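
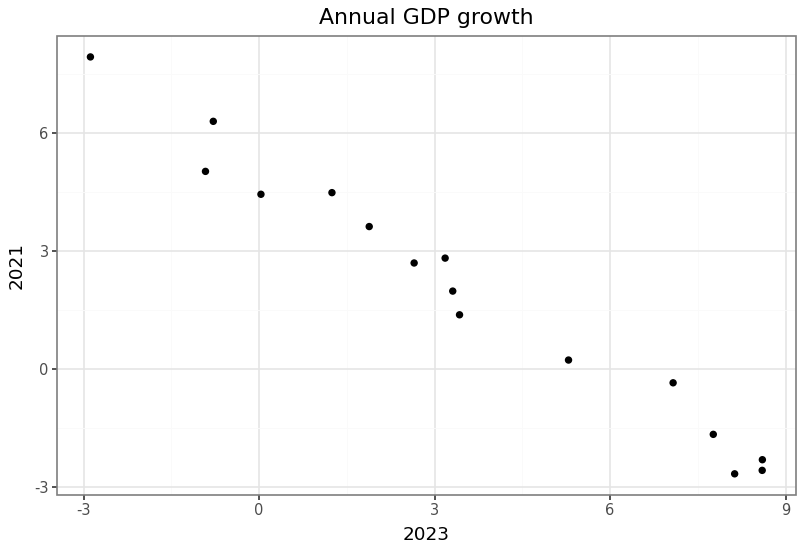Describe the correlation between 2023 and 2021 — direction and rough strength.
negative, strong

Points are negatively correlated; strong (|r| ≈ 1.0).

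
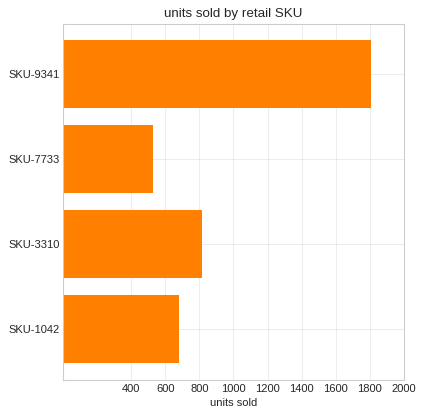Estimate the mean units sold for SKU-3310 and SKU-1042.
(800 + 600) / 2 ≈ 700.

≈ 700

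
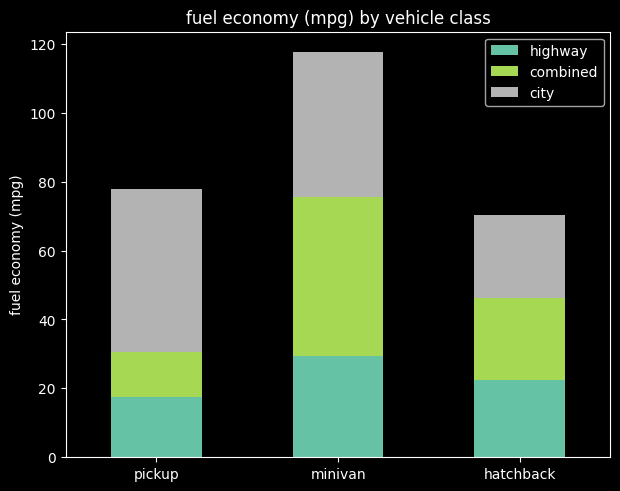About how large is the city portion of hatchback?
city top ≈ 70, bottom ≈ 50; segment ≈ 20.

≈ 20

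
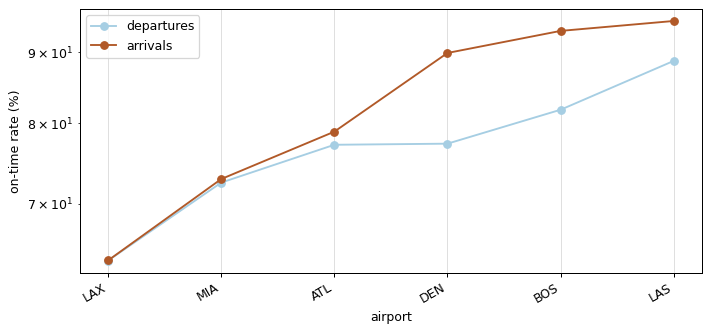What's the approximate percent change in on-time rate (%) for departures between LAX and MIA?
LAX ≈ 65, MIA ≈ 75; (75 − 65) / 65 ≈ +15.4%.

≈ +15.4%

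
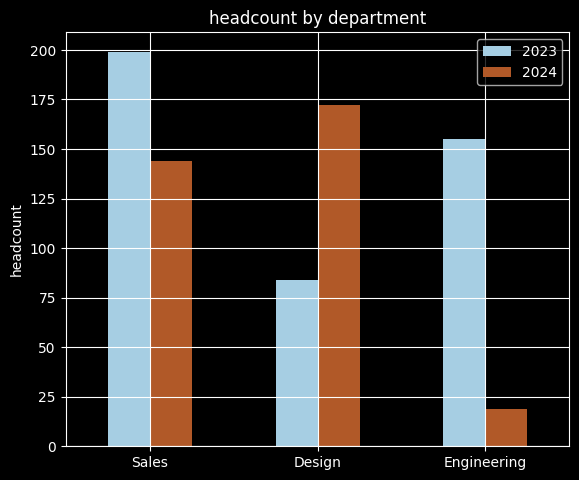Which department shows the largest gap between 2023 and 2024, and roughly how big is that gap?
Engineering: 2023 ≈ 160, 2024 ≈ 20 → gap ≈ 140. Next-largest (Design) is only ≈ 100.

Engineering, ≈ 140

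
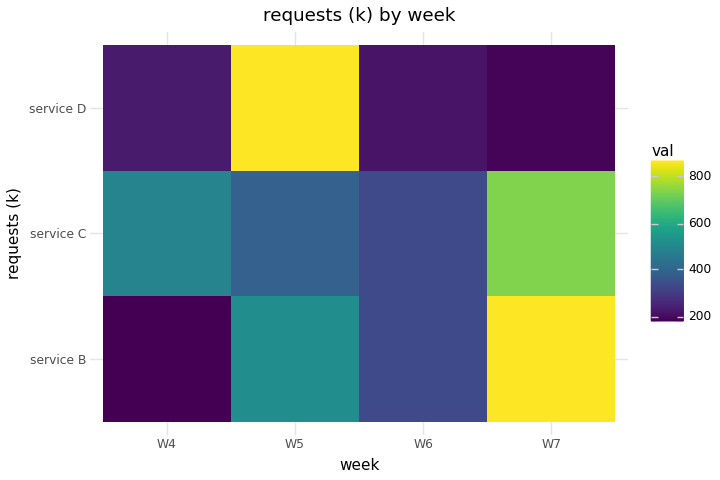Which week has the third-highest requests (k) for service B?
Top 4 for service B: W7 ≈ 900, W5 ≈ 500, W6 ≈ 300, W4 ≈ 200.

W6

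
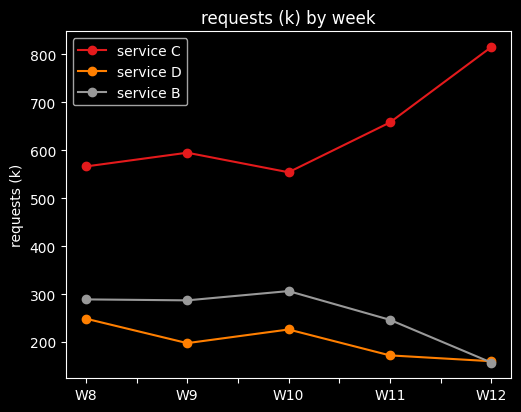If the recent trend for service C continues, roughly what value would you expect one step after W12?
≈ 900

Last three: 600, 700, 800 → slope ≈ 100/step → next ≈ 900.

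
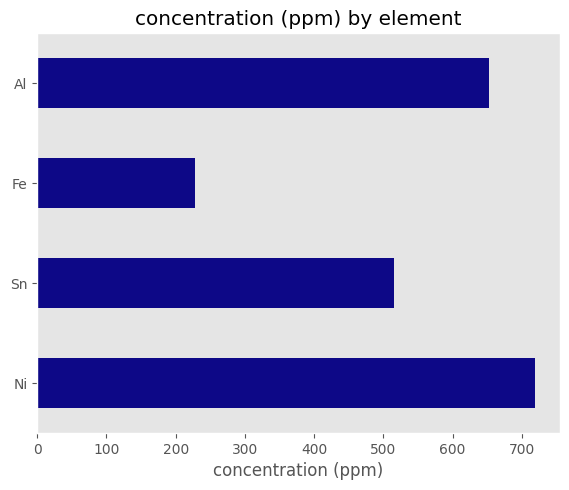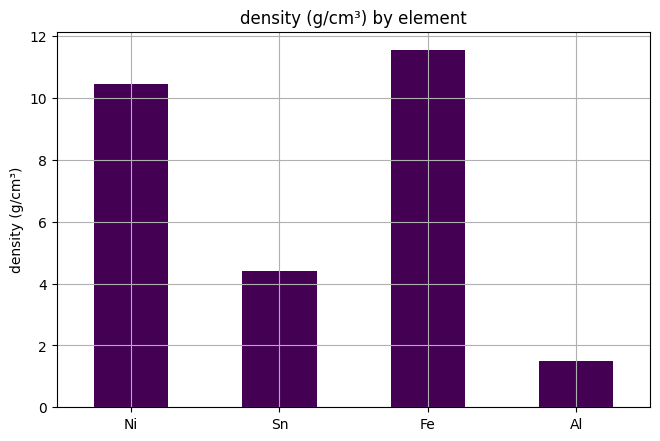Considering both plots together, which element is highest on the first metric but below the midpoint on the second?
Al

Chart 2 median density (g/cm³) ≈ 8; below-median elements: Sn, Al. Among those, Al has the highest concentration (ppm) (≈ 700).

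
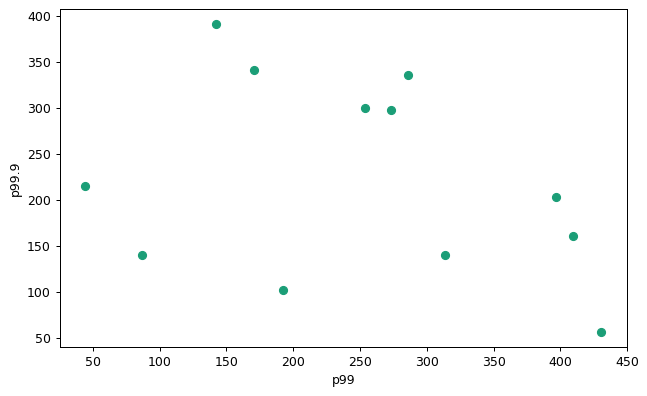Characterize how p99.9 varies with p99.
Points are negatively correlated; weak (|r| ≈ 0.3).

negative, weak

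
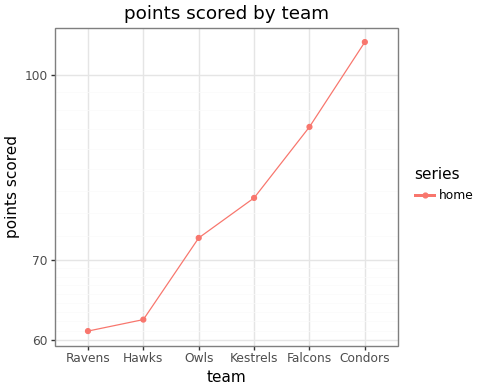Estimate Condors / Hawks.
Condors ≈ 105, Hawks ≈ 60; 105/60 ≈ 1.75.

≈ 1.75×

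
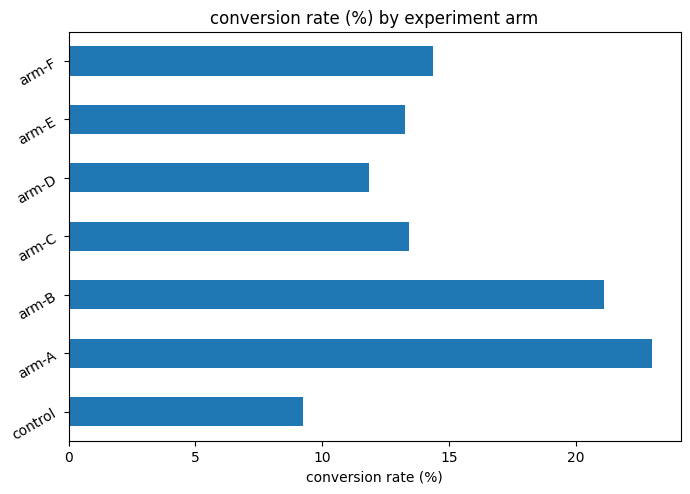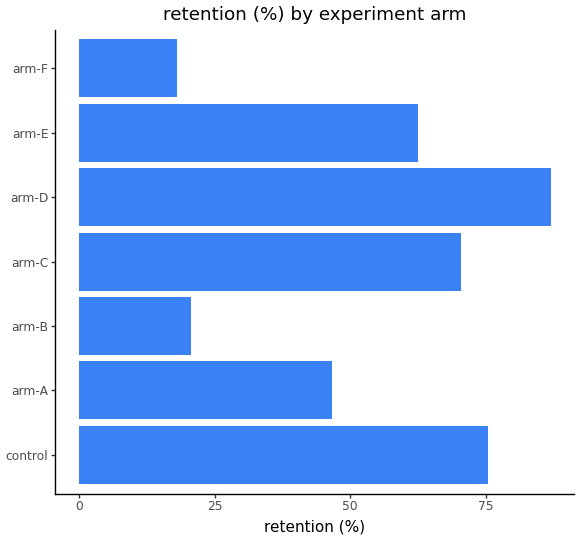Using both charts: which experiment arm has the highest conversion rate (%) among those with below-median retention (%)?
arm-A

Chart 2 median retention (%) ≈ 60; below-median experiment arms: arm-A, arm-B, arm-F. Among those, arm-A has the highest conversion rate (%) (≈ 25).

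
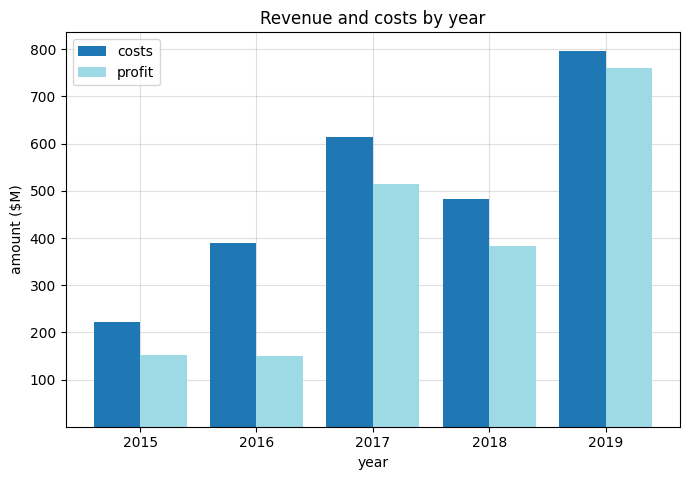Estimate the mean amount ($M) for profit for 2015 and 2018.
≈ 300

(200 + 400) / 2 ≈ 300.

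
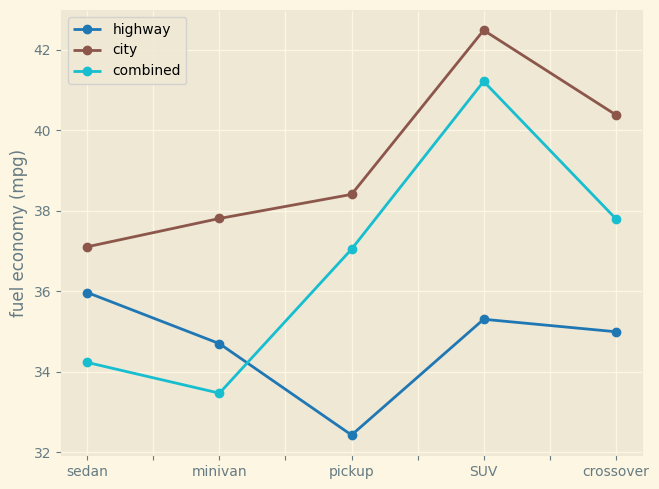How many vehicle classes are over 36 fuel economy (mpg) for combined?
Above 36: pickup, SUV, crossover.

3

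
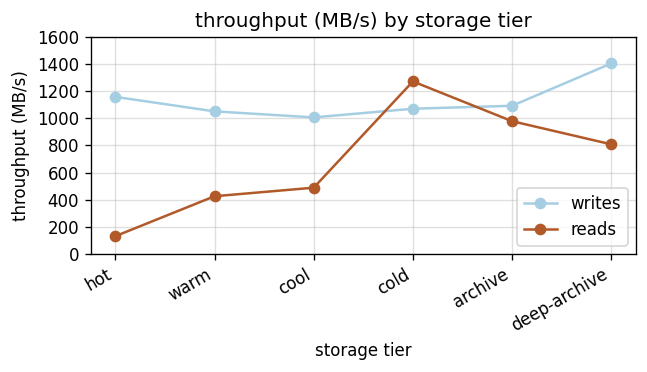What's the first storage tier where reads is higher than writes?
cool: reads ≈ 400 vs writes ≈ 1000 (not yet); cold: reads ≈ 1200 vs writes ≈ 1000 (first crossover).

cold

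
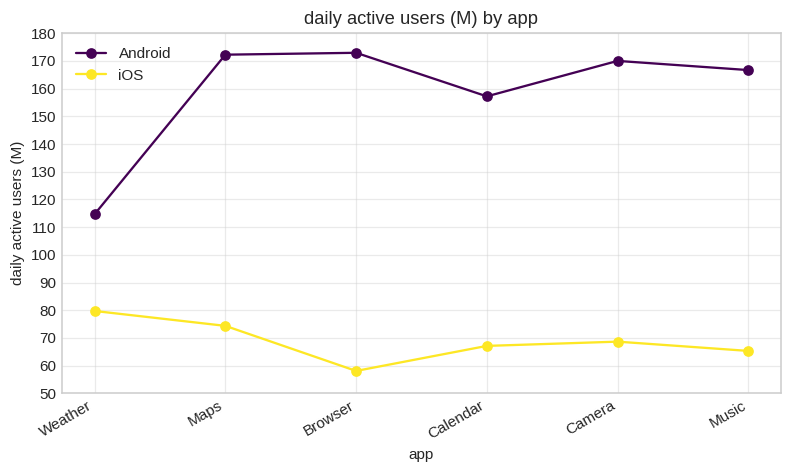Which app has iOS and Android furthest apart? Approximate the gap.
Browser: iOS ≈ 60, Android ≈ 170 → gap ≈ 110. Next-largest (Music) is only ≈ 100.

Browser, ≈ 110 M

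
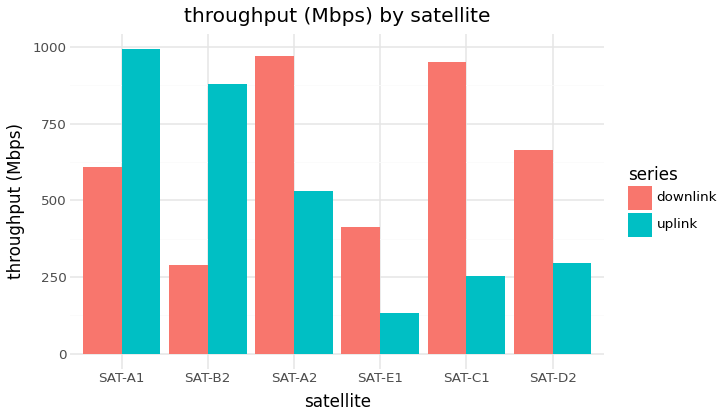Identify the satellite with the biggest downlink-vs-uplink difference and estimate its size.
SAT-C1, ≈ 700 Mbps

SAT-C1: downlink ≈ 1000, uplink ≈ 300 → gap ≈ 700. Next-largest (SAT-B2) is only ≈ 600.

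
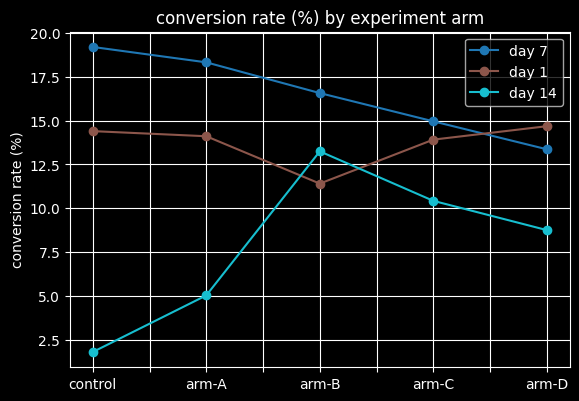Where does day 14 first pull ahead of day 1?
arm-A: day 14 ≈ 6 vs day 1 ≈ 14 (not yet); arm-B: day 14 ≈ 14 vs day 1 ≈ 12 (first crossover).

arm-B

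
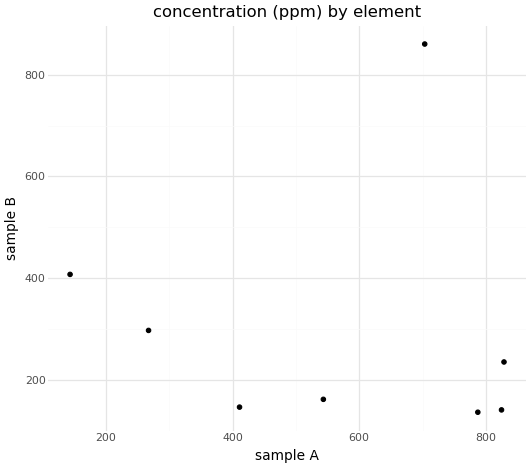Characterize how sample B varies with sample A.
Points are roughly uncorrelated; weak (|r| ≈ 0.1).

no clear correlation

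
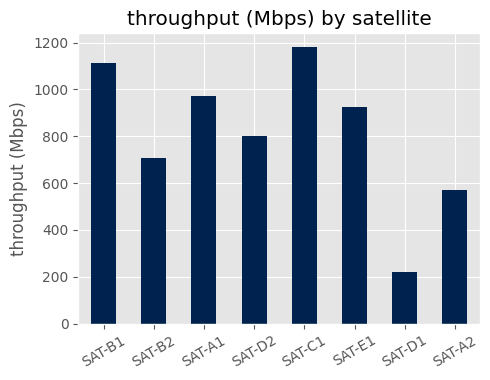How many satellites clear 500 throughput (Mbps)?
Above 500: SAT-B1, SAT-B2, SAT-A1, SAT-D2, SAT-C1, SAT-E1, SAT-A2.

7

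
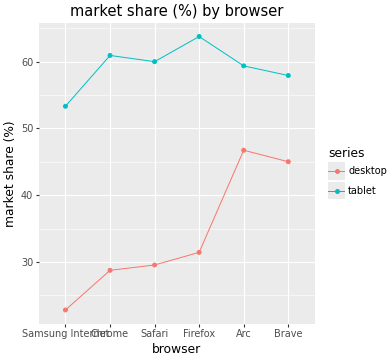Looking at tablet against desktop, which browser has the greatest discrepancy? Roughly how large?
Firefox: tablet ≈ 65, desktop ≈ 30 → gap ≈ 35. Next-largest (Chrome) is only ≈ 30.

Firefox, ≈ 35 %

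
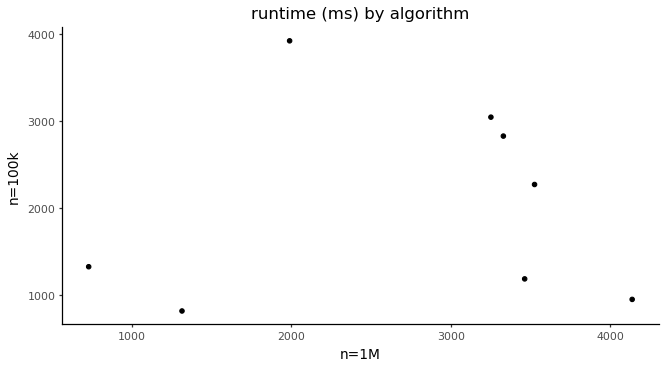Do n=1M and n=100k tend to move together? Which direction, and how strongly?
Points are roughly uncorrelated; weak (|r| ≈ 0.1).

no clear correlation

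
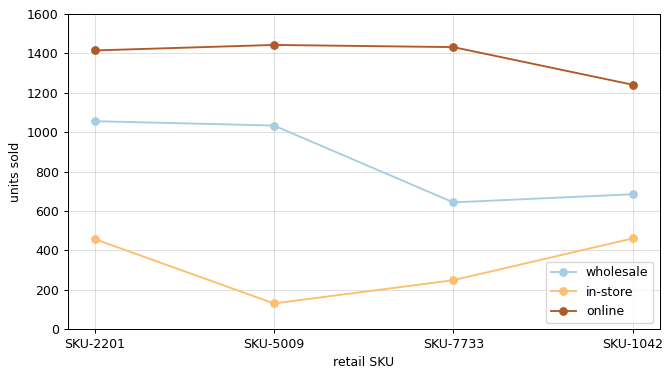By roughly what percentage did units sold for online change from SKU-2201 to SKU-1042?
≈ -14.3%

SKU-2201 ≈ 1400, SKU-1042 ≈ 1200; (1200 − 1400) / 1400 ≈ -14.3%.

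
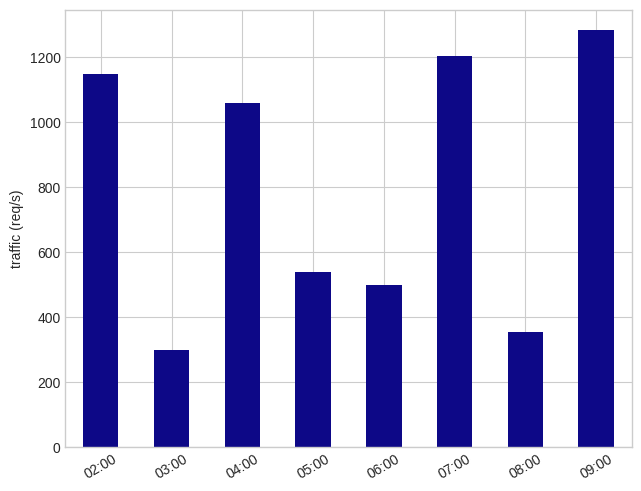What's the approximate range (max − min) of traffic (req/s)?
Max 09:00 ≈ 1200, min 03:00 ≈ 200; range ≈ 1000.

≈ 1000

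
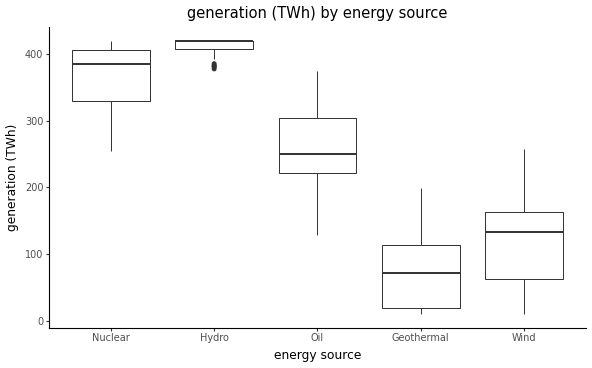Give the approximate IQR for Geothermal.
≈ 100

Q3 ≈ 100, Q1 ≈ 0; IQR ≈ 100.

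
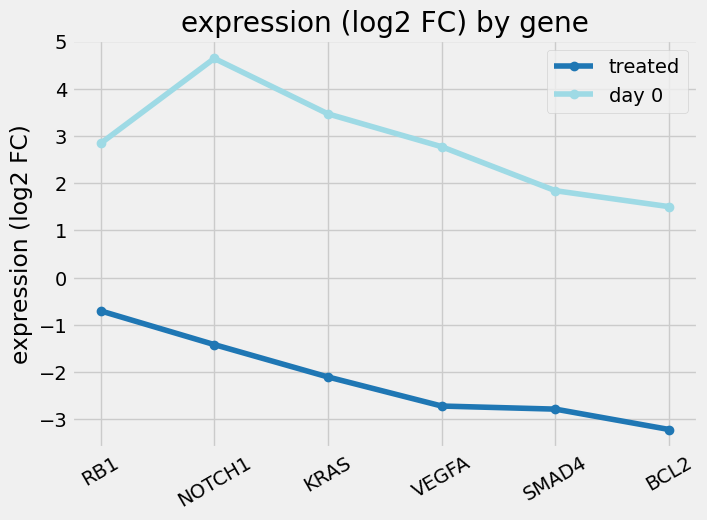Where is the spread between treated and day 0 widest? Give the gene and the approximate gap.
NOTCH1, ≈ 6 log2 FC

NOTCH1: treated ≈ -1, day 0 ≈ 5 → gap ≈ 6. Next-largest (KRAS) is only ≈ 5.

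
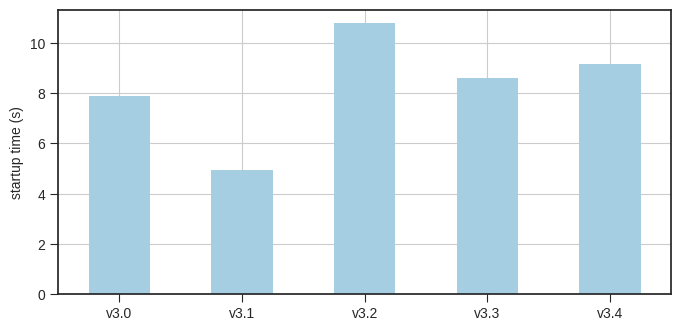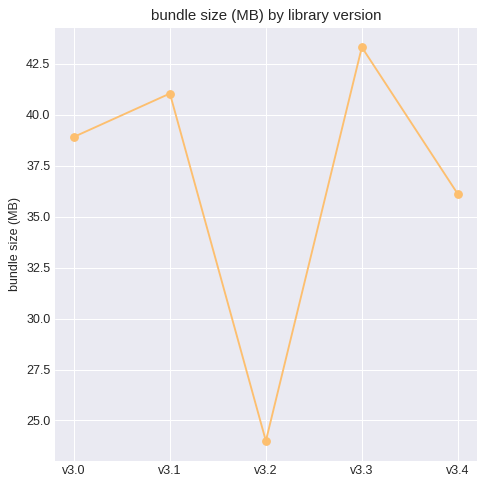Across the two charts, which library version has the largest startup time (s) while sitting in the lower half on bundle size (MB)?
v3.2

Chart 2 median bundle size (MB) ≈ 40; below-median library versions: v3.2, v3.4. Among those, v3.2 has the highest startup time (s) (≈ 11).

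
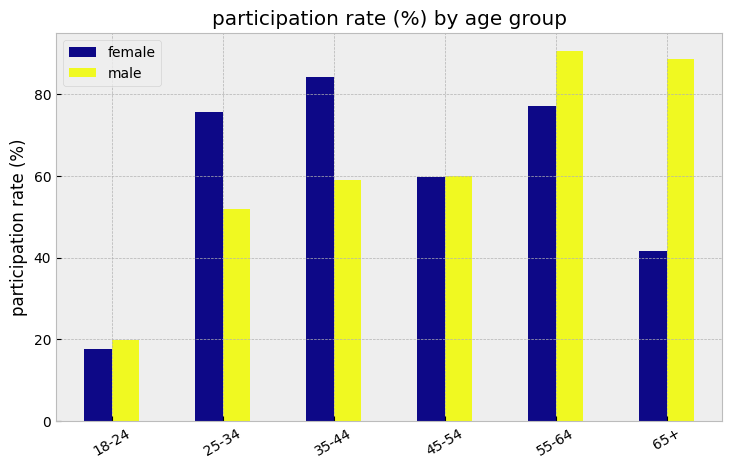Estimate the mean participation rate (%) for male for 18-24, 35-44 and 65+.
≈ 57

(20 + 60 + 90) / 3 ≈ 57.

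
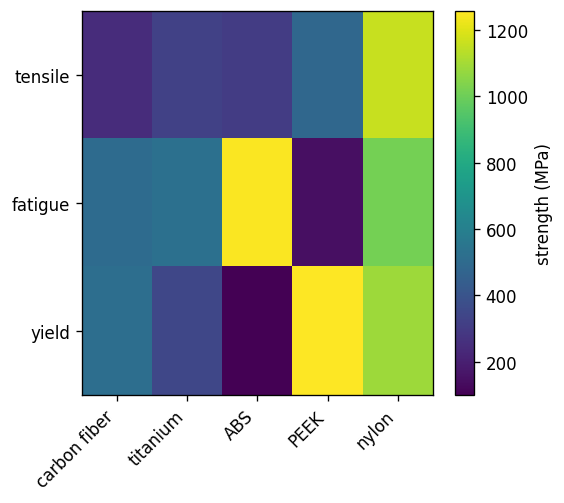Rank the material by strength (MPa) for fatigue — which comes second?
nylon

Top 3 for fatigue: ABS ≈ 1200, nylon ≈ 1000, titanium ≈ 500.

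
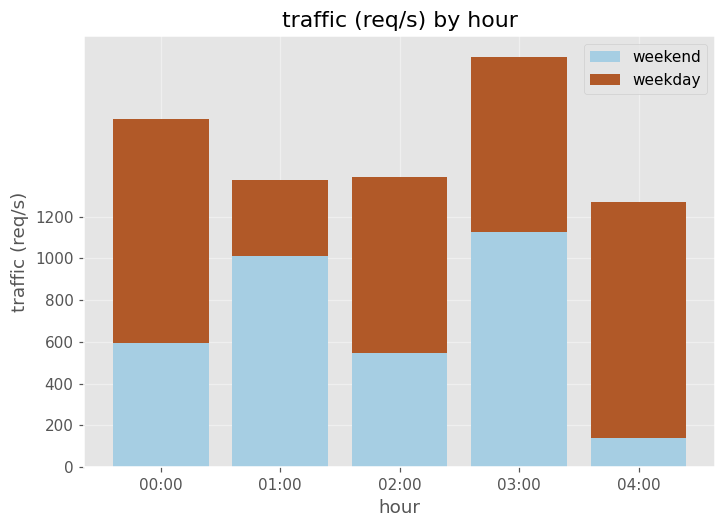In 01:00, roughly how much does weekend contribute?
≈ 1000

weekend top ≈ 1000, bottom ≈ 0; segment ≈ 1000.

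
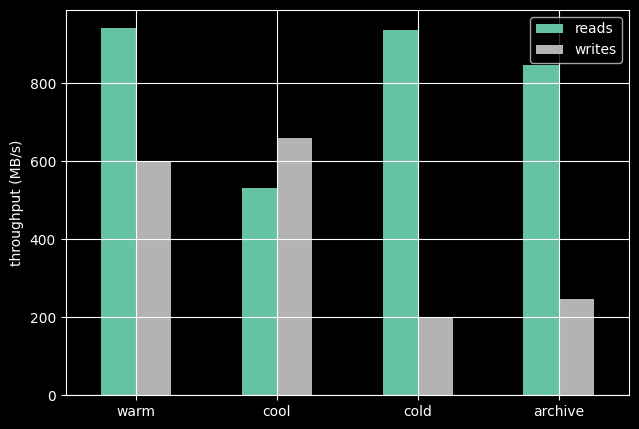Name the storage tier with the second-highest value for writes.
warm

Top 3 for writes: cool ≈ 700, warm ≈ 600, archive ≈ 200.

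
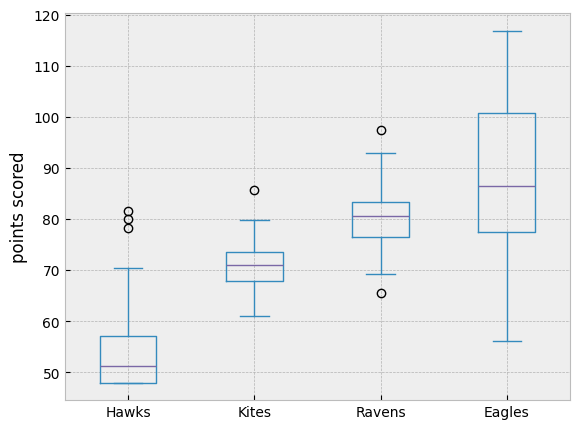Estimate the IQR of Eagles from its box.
≈ 25

Q3 ≈ 100, Q1 ≈ 75; IQR ≈ 25.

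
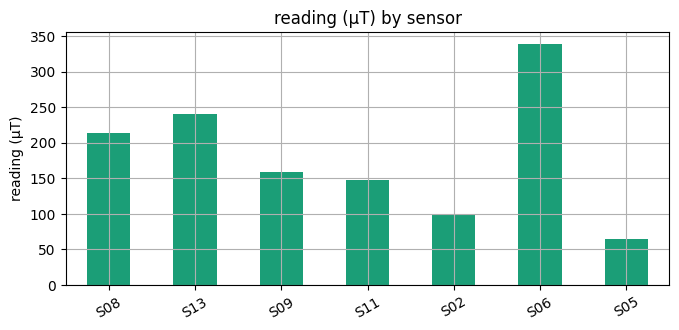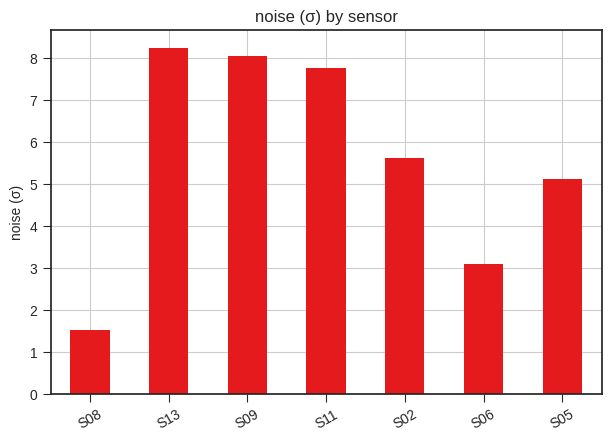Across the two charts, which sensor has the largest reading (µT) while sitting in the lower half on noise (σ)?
Chart 2 median noise (σ) ≈ 6; below-median sensors: S08, S06, S05. Among those, S06 has the highest reading (µT) (≈ 350).

S06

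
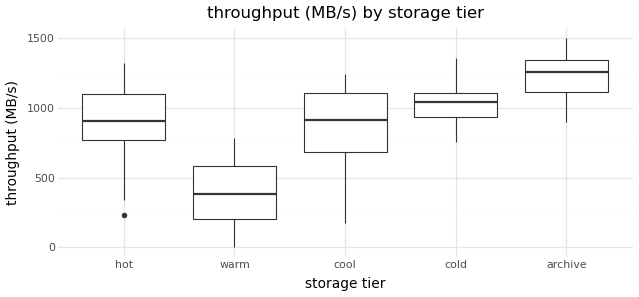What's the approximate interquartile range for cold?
≈ 200

Q3 ≈ 1100, Q1 ≈ 900; IQR ≈ 200.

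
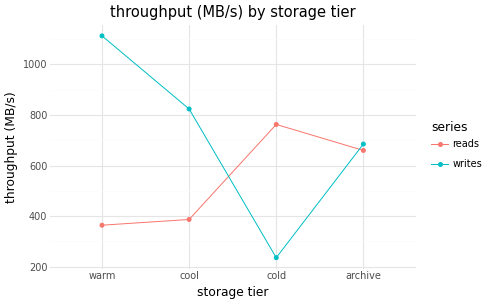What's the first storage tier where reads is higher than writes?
cold

cool: reads ≈ 400 vs writes ≈ 800 (not yet); cold: reads ≈ 800 vs writes ≈ 200 (first crossover).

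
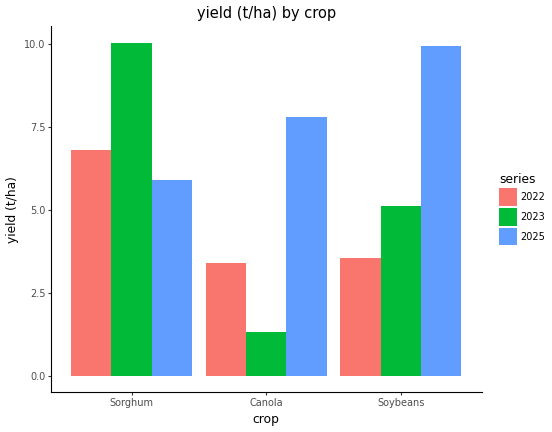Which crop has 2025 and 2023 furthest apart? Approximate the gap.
Canola: 2025 ≈ 8, 2023 ≈ 1 → gap ≈ 7. Next-largest (Soybeans) is only ≈ 5.

Canola, ≈ 7 t/ha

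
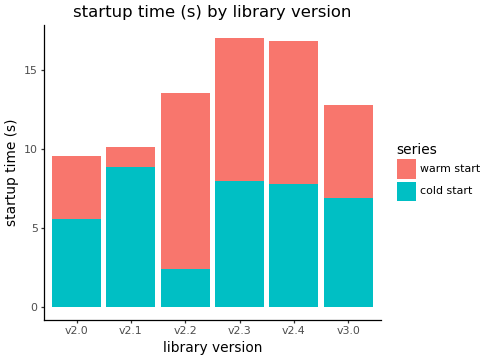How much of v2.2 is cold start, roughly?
≈ 2

cold start top ≈ 2, bottom ≈ 0; segment ≈ 2.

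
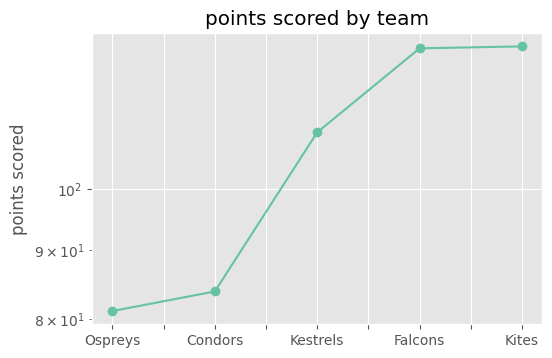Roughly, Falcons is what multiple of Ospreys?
≈ 1.56×

Falcons ≈ 125, Ospreys ≈ 80; 125/80 ≈ 1.56.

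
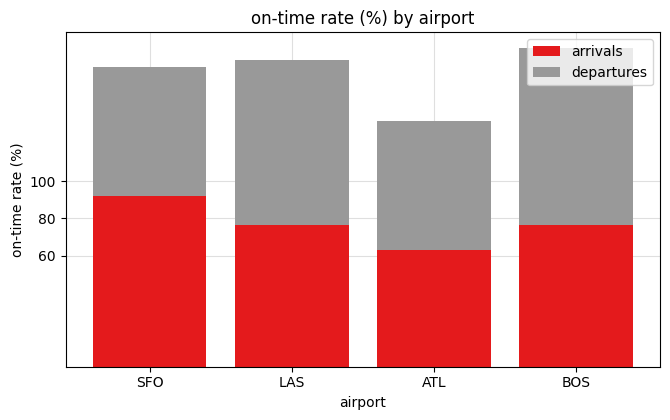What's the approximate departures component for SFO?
≈ 60

departures top ≈ 160, bottom ≈ 100; segment ≈ 60.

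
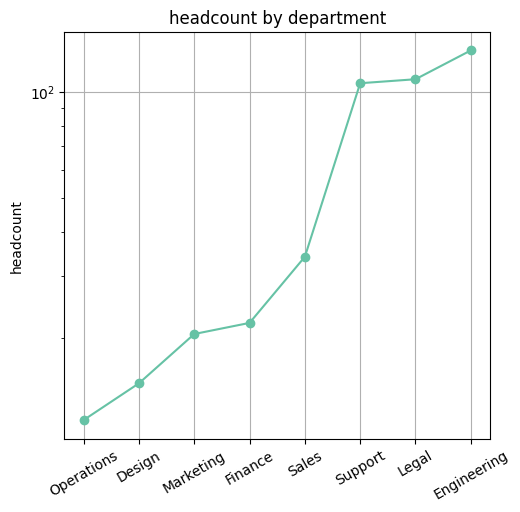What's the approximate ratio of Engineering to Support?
Engineering ≈ 130, Support ≈ 110; 130/110 ≈ 1.18.

≈ 1.18×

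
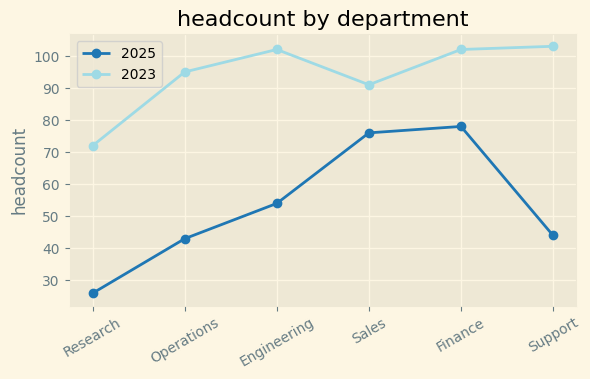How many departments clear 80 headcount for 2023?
Above 80: Operations, Engineering, Sales, Finance, Support.

5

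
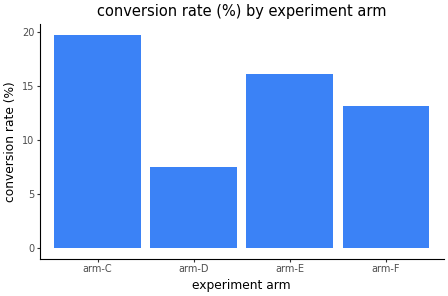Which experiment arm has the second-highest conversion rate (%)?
arm-E

Top 3: arm-C ≈ 20, arm-E ≈ 16, arm-F ≈ 14.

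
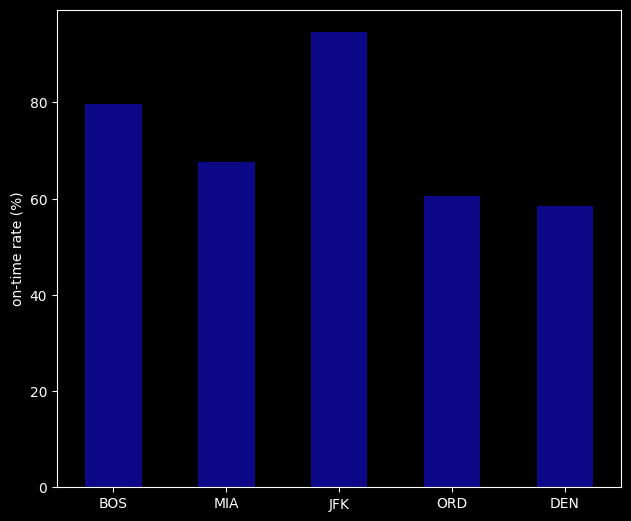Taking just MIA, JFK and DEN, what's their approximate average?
(70 + 90 + 60) / 3 ≈ 73.

≈ 73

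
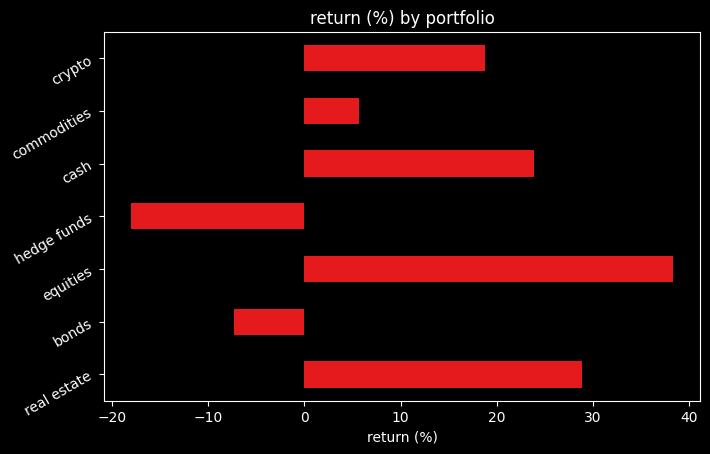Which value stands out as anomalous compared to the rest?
hedge funds ≈ -20; the rest sit between ≈ -5 and ≈ 40.

hedge funds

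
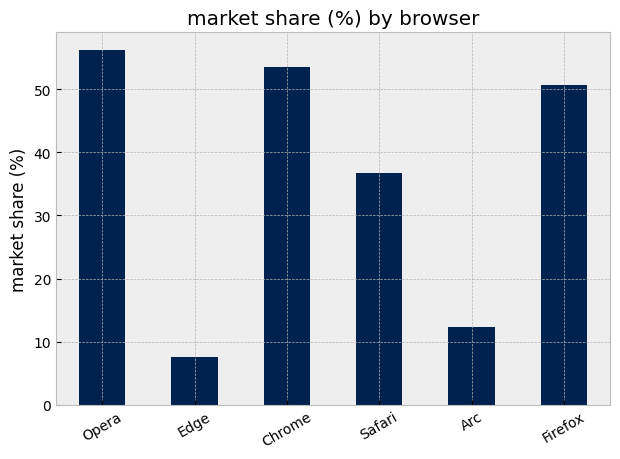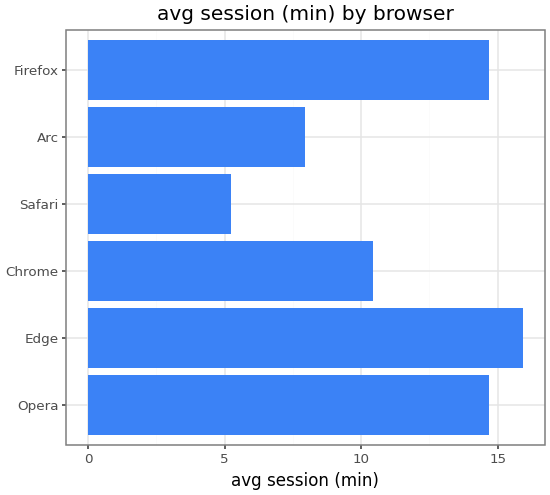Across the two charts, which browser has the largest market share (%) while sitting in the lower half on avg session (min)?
Chart 2 median avg session (min) ≈ 12; below-median browsers: Chrome, Safari, Arc. Among those, Chrome has the highest market share (%) (≈ 50).

Chrome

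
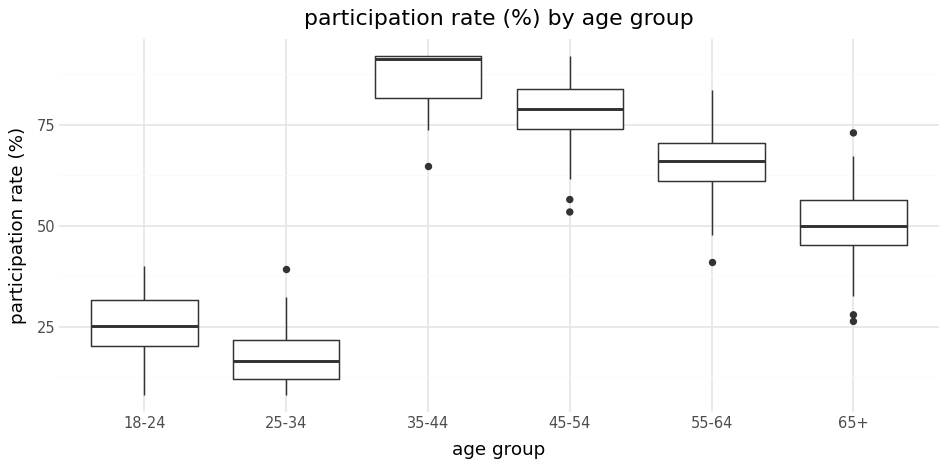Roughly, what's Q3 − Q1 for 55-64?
Q3 ≈ 70, Q1 ≈ 60; IQR ≈ 10.

≈ 10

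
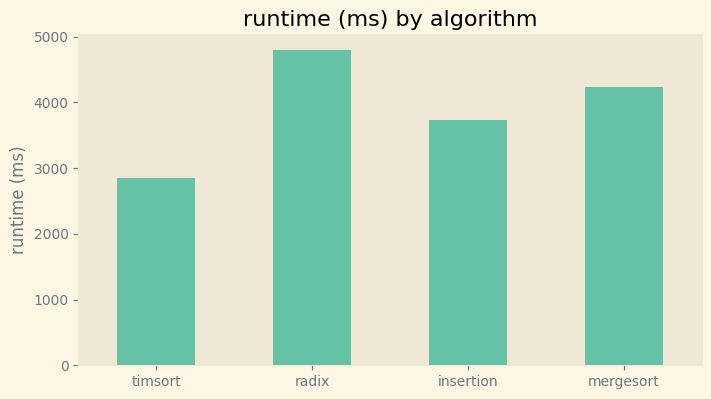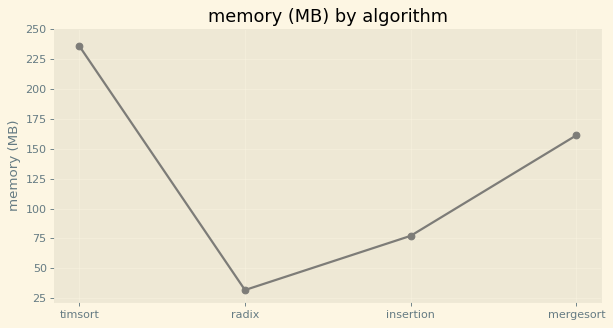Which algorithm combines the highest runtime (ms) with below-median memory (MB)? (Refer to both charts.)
radix

Chart 2 median memory (MB) ≈ 125; below-median algorithms: radix, insertion. Among those, radix has the highest runtime (ms) (≈ 5000).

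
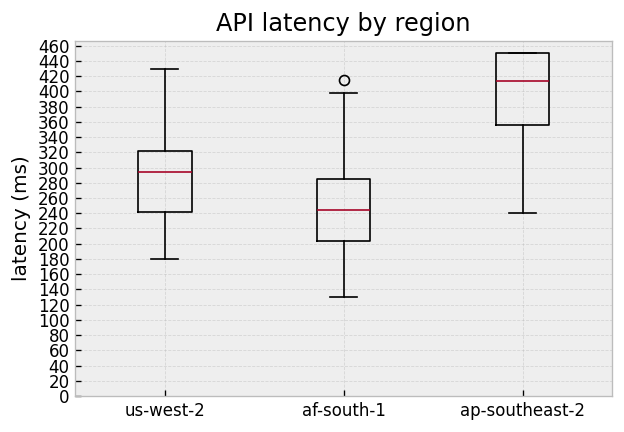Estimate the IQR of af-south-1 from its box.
Q3 ≈ 280, Q1 ≈ 200; IQR ≈ 80.

≈ 80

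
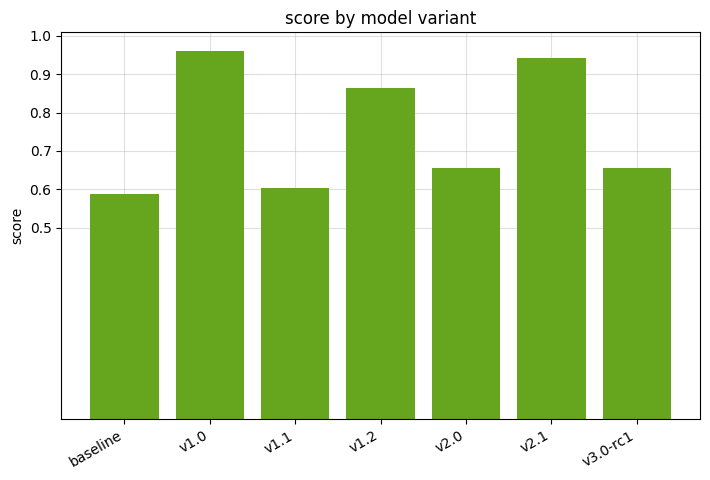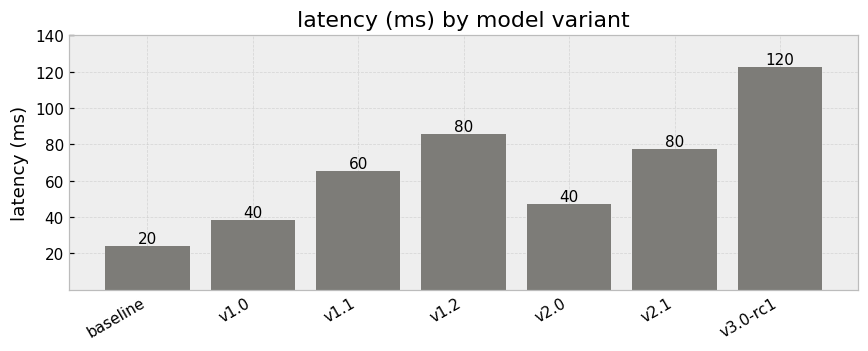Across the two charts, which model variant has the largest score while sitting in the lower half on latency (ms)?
v1.0

Chart 2 median latency (ms) ≈ 60; below-median model variants: baseline, v1.0, v2.0. Among those, v1.0 has the highest score (≈ 1).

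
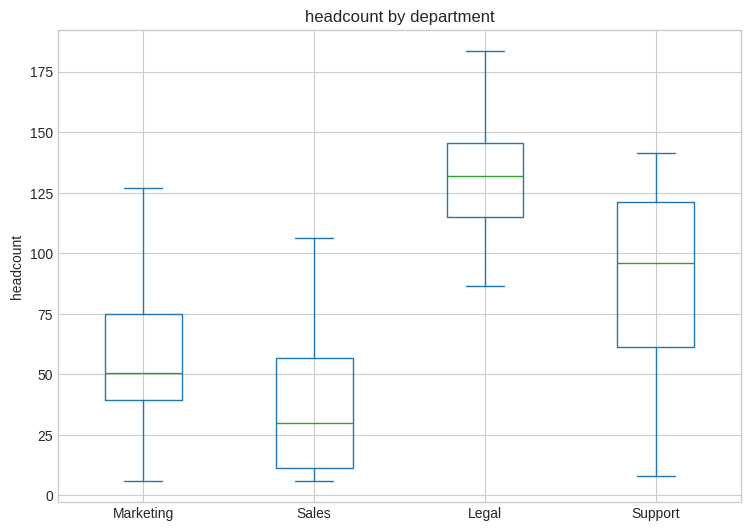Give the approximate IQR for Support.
Q3 ≈ 120, Q1 ≈ 60; IQR ≈ 60.

≈ 60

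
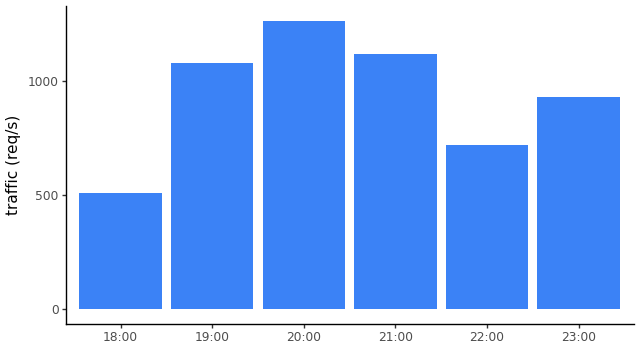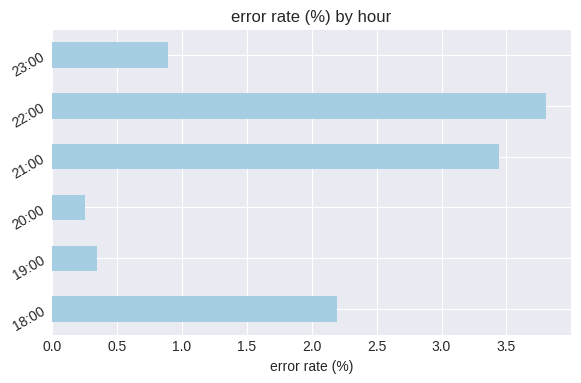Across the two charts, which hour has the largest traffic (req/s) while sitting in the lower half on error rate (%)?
20:00

Chart 2 median error rate (%) ≈ 1.5; below-median hours: 19:00, 20:00, 23:00. Among those, 20:00 has the highest traffic (req/s) (≈ 1200).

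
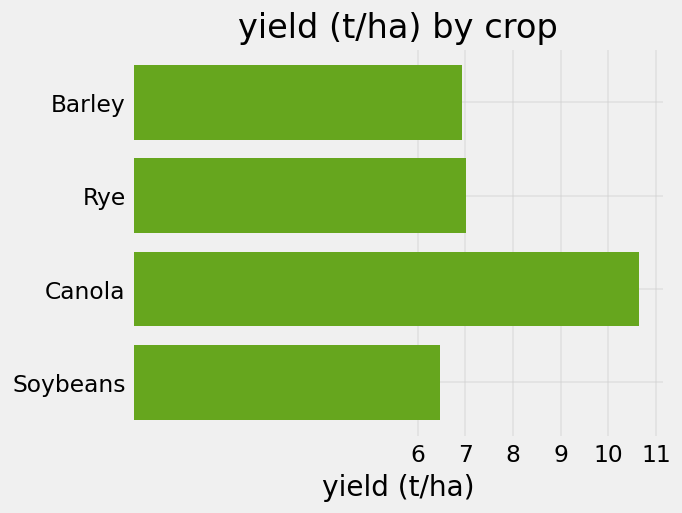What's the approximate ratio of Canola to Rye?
≈ 1.57×

Canola ≈ 11, Rye ≈ 7; 11/7 ≈ 1.57.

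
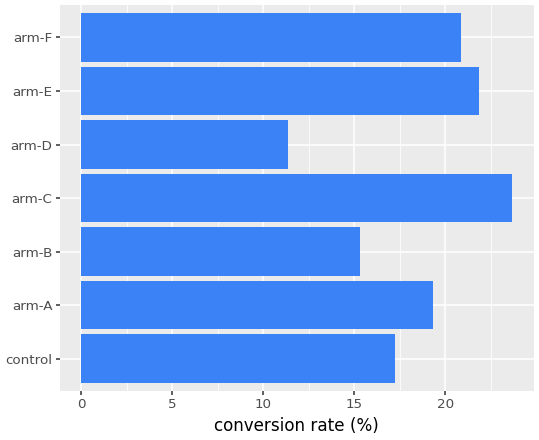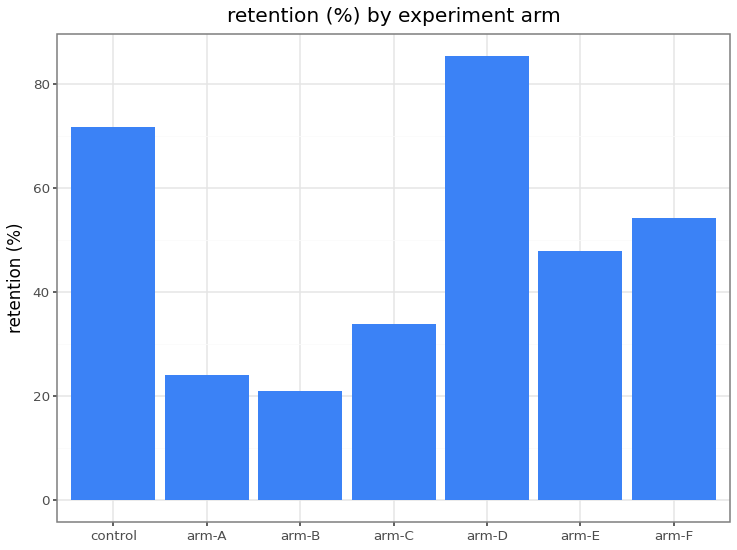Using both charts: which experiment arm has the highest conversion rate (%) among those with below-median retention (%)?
Chart 2 median retention (%) ≈ 50; below-median experiment arms: arm-A, arm-B, arm-C. Among those, arm-C has the highest conversion rate (%) (≈ 25).

arm-C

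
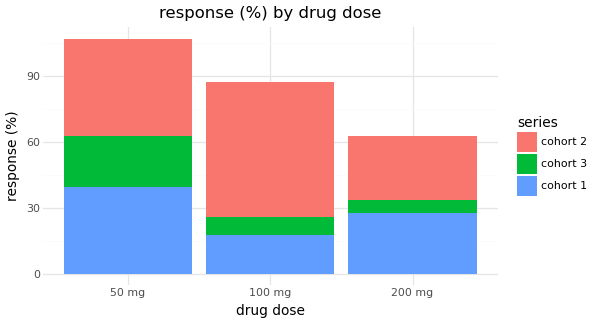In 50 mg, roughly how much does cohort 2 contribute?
cohort 2 top ≈ 110, bottom ≈ 60; segment ≈ 50.

≈ 50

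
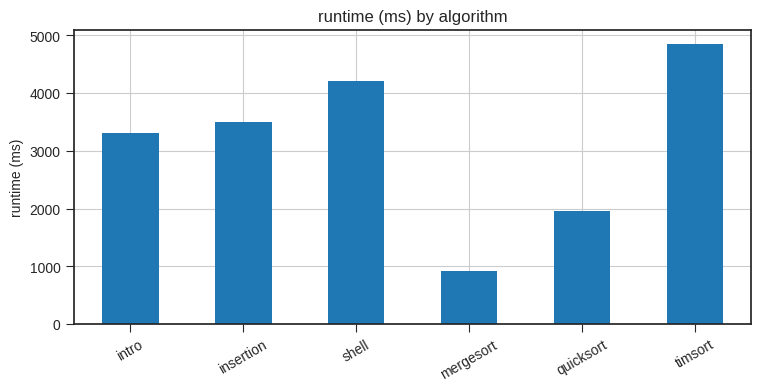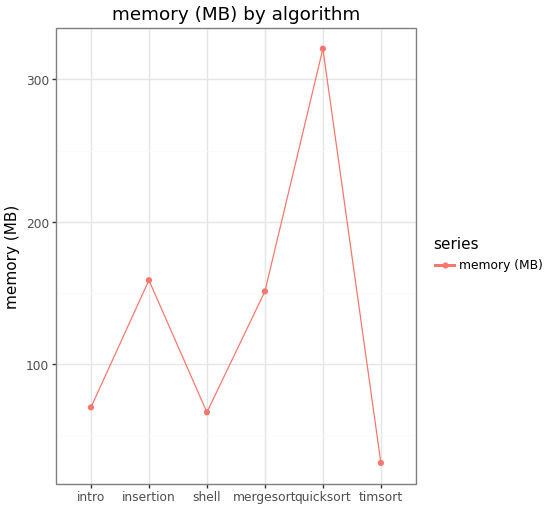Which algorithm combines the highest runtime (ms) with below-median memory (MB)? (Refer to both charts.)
timsort

Chart 2 median memory (MB) ≈ 100; below-median algorithms: intro, shell, timsort. Among those, timsort has the highest runtime (ms) (≈ 5000).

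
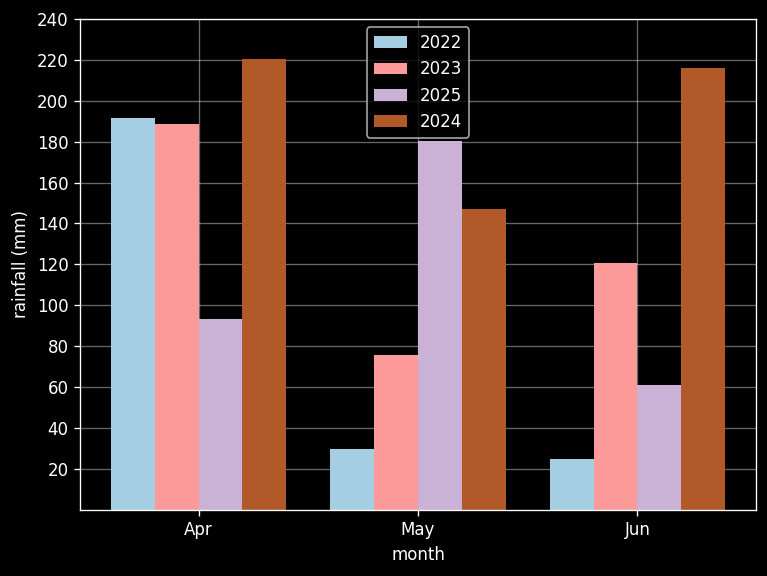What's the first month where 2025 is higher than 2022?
May

Apr: 2025 ≈ 100 vs 2022 ≈ 200 (not yet); May: 2025 ≈ 180 vs 2022 ≈ 20 (first crossover).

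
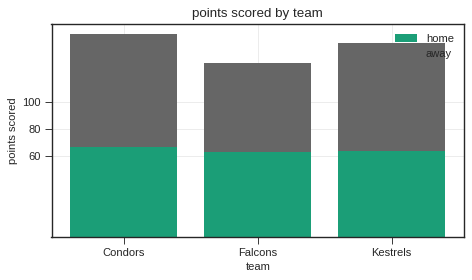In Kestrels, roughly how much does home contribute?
home top ≈ 60, bottom ≈ 0; segment ≈ 60.

≈ 60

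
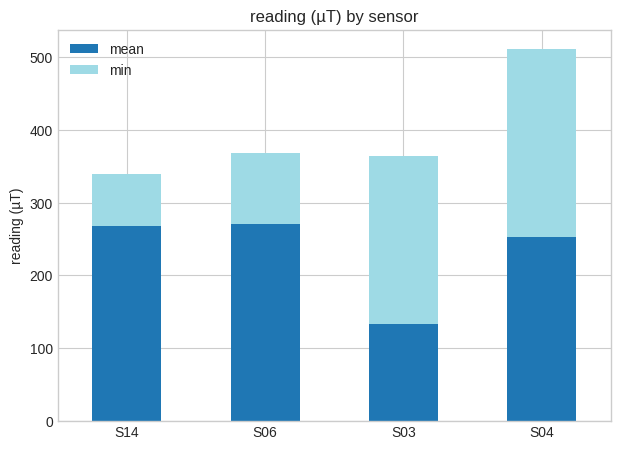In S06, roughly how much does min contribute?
≈ 100

min top ≈ 350, bottom ≈ 250; segment ≈ 100.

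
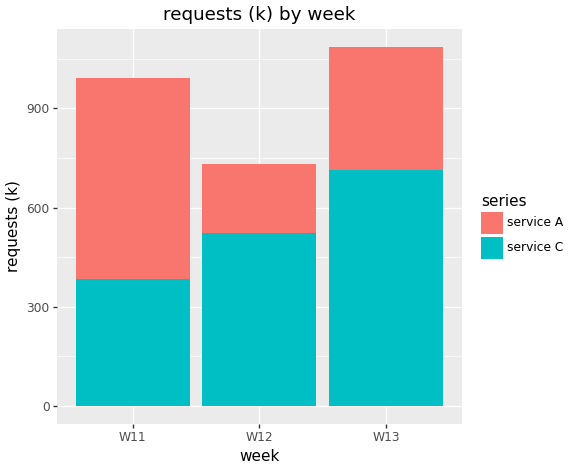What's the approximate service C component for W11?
service C top ≈ 400, bottom ≈ 0; segment ≈ 400.

≈ 400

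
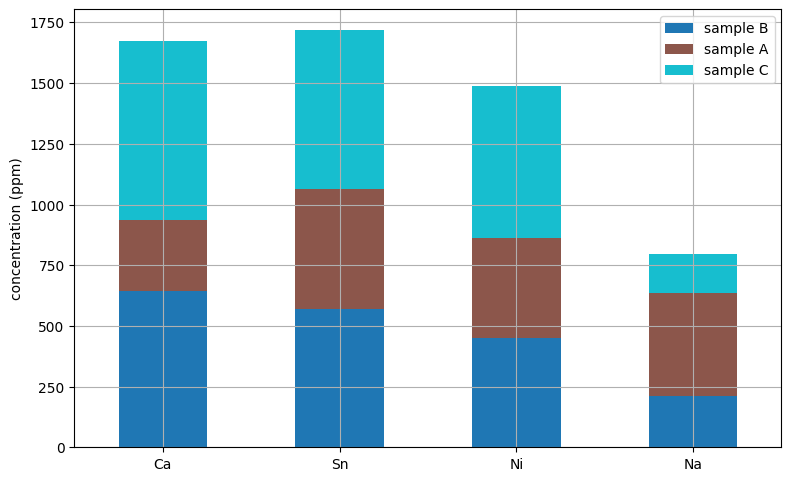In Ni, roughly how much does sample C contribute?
≈ 600

sample C top ≈ 1400, bottom ≈ 800; segment ≈ 600.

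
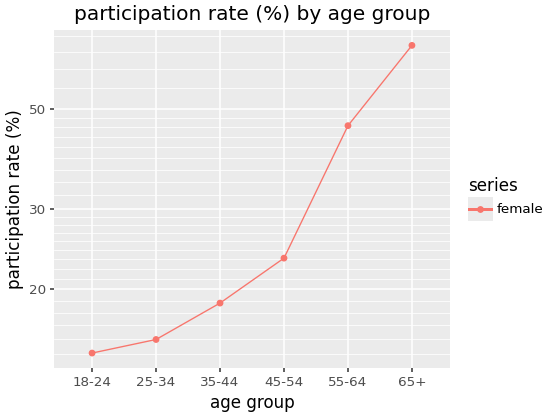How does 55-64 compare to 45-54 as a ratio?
55-64 ≈ 45, 45-54 ≈ 25; 45/25 ≈ 1.8.

≈ 1.8×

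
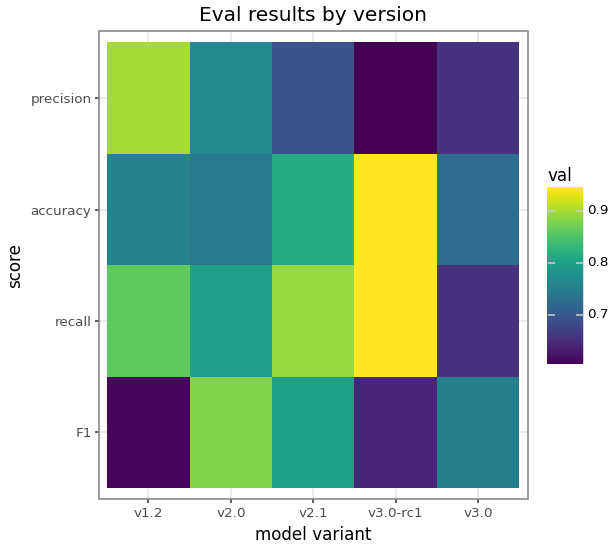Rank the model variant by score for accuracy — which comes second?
v2.1

Top 3 for accuracy: v3.0-rc1 ≈ 0.95, v2.1 ≈ 0.80, v1.2 ≈ 0.75.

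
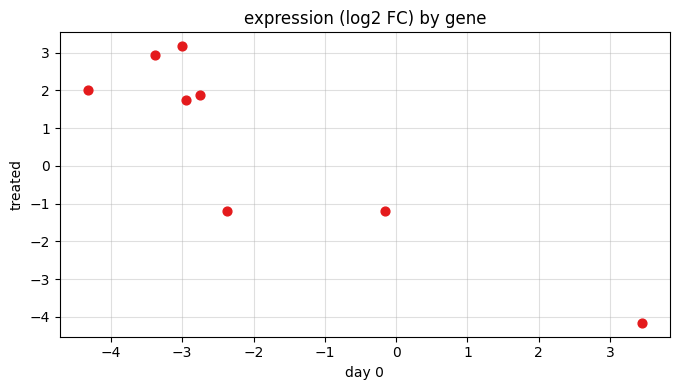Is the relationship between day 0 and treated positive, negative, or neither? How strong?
Points are negatively correlated; strong (|r| ≈ 0.9).

negative, strong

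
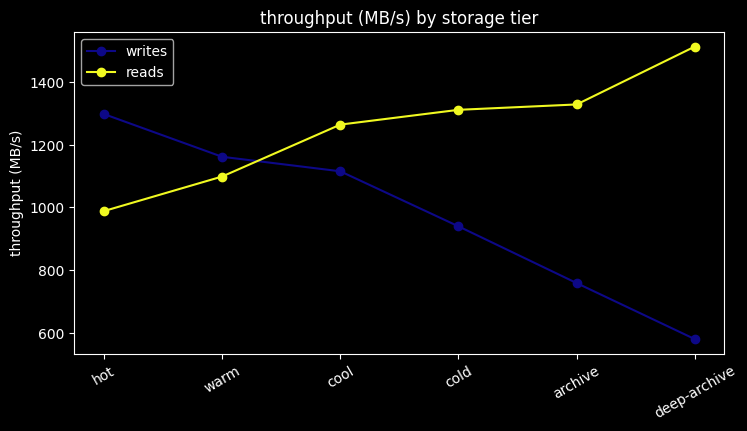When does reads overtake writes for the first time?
warm: reads ≈ 1100 vs writes ≈ 1200 (not yet); cool: reads ≈ 1300 vs writes ≈ 1100 (first crossover).

cool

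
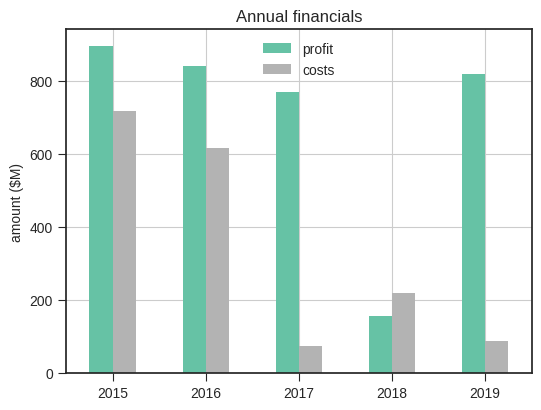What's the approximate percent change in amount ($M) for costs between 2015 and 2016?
≈ -14.3%

2015 ≈ 700, 2016 ≈ 600; (600 − 700) / 700 ≈ -14.3%.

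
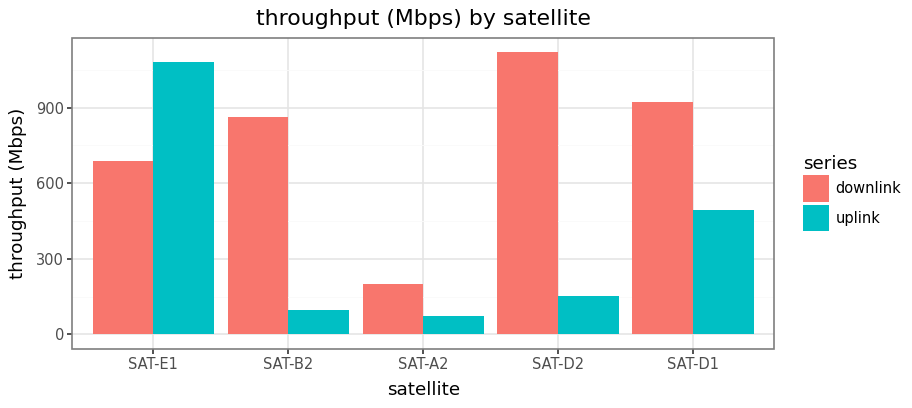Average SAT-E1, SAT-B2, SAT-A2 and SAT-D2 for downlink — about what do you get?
≈ 725

(700 + 900 + 200 + 1100) / 4 ≈ 725.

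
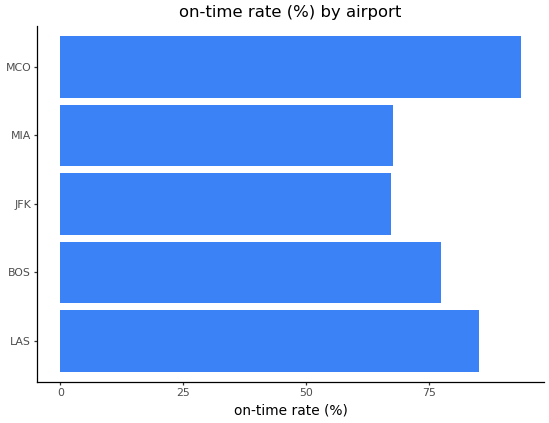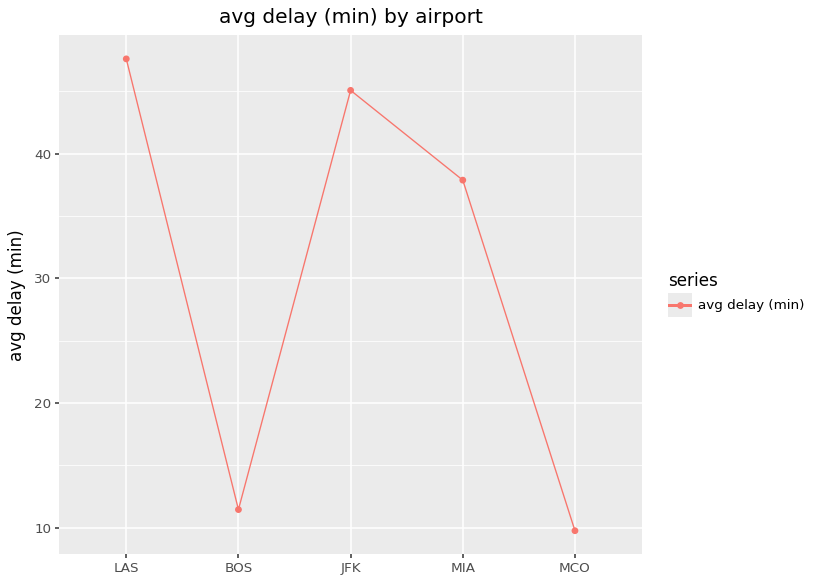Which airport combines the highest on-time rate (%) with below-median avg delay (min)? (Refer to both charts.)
MCO

Chart 2 median avg delay (min) ≈ 40; below-median airports: BOS, MCO. Among those, MCO has the highest on-time rate (%) (≈ 90).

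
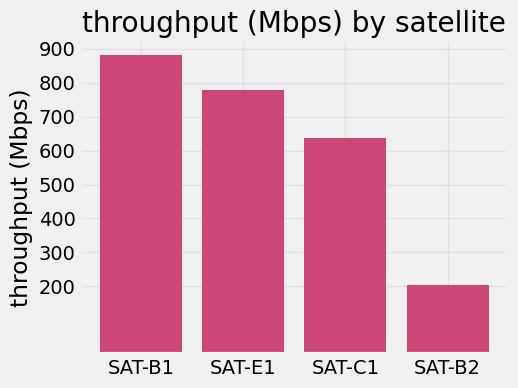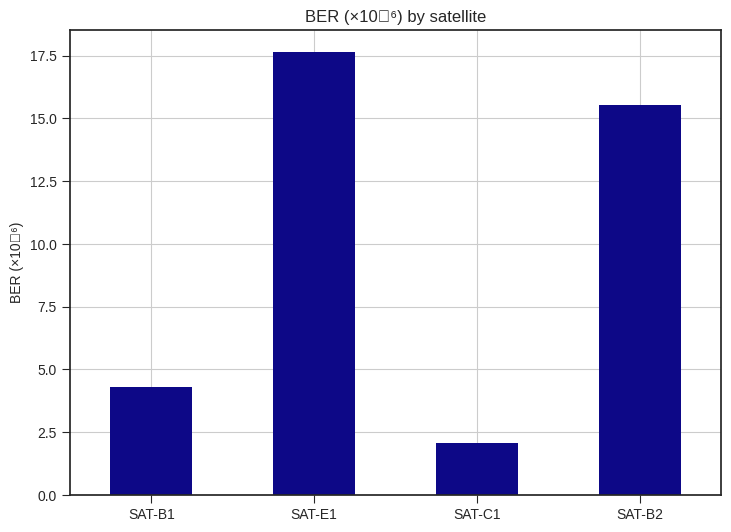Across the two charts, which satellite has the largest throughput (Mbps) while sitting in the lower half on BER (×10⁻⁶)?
SAT-B1

Chart 2 median BER (×10⁻⁶) ≈ 10; below-median satellites: SAT-B1, SAT-C1. Among those, SAT-B1 has the highest throughput (Mbps) (≈ 900).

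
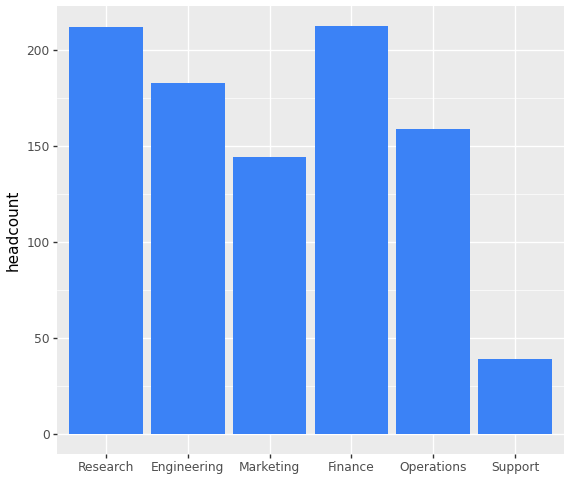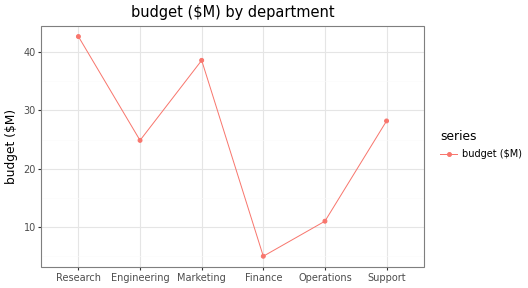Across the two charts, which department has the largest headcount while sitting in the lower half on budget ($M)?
Finance

Chart 2 median budget ($M) ≈ 25; below-median departments: Engineering, Finance, Operations. Among those, Finance has the highest headcount (≈ 220).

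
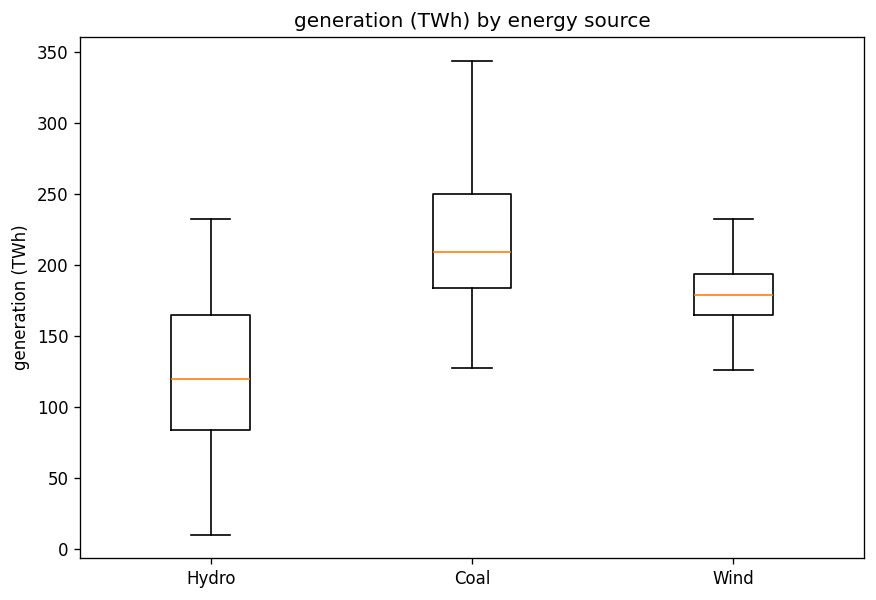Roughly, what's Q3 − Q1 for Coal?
Q3 ≈ 250, Q1 ≈ 180; IQR ≈ 70.

≈ 70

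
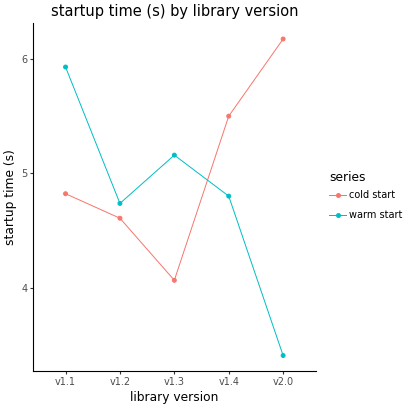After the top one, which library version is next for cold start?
Top 3 for cold start: v2.0 ≈ 6.0, v1.4 ≈ 5.5, v1.1 ≈ 5.0.

v1.4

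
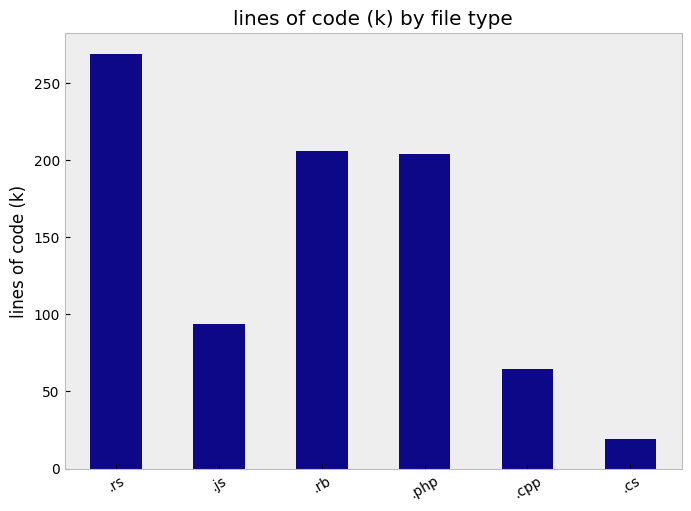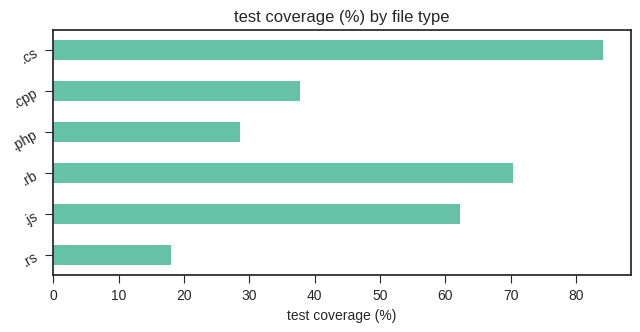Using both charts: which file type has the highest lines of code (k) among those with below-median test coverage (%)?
Chart 2 median test coverage (%) ≈ 50; below-median file types: .rs, .php, .cpp. Among those, .rs has the highest lines of code (k) (≈ 275).

.rs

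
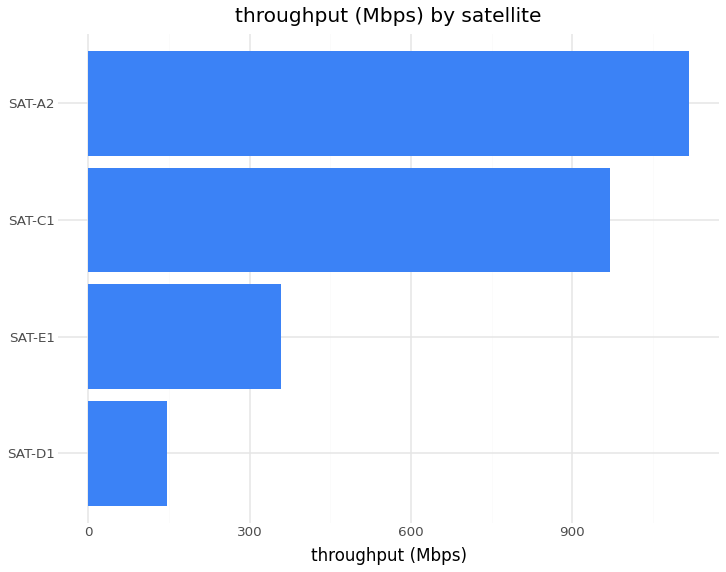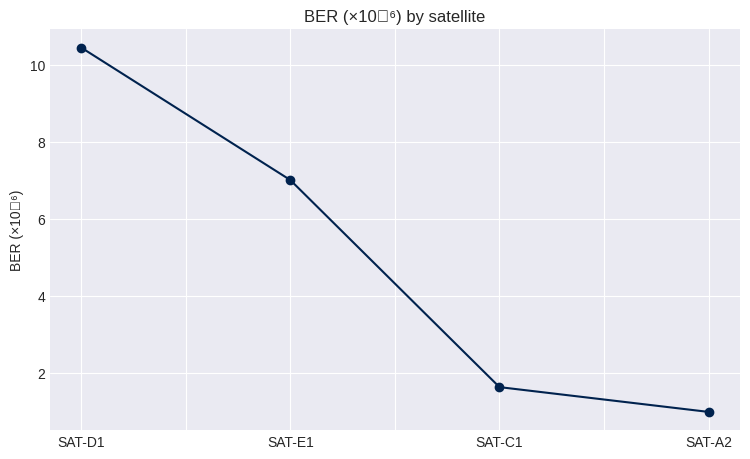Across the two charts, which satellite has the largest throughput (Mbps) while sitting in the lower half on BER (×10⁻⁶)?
Chart 2 median BER (×10⁻⁶) ≈ 4; below-median satellites: SAT-C1, SAT-A2. Among those, SAT-A2 has the highest throughput (Mbps) (≈ 1200).

SAT-A2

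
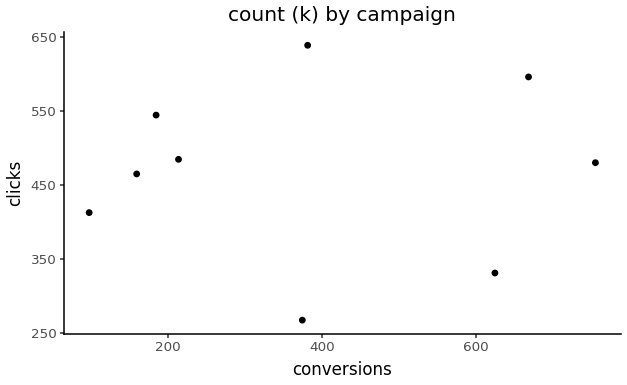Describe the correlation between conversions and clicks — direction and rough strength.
Points are roughly uncorrelated; weak (|r| ≈ 0.0).

no clear correlation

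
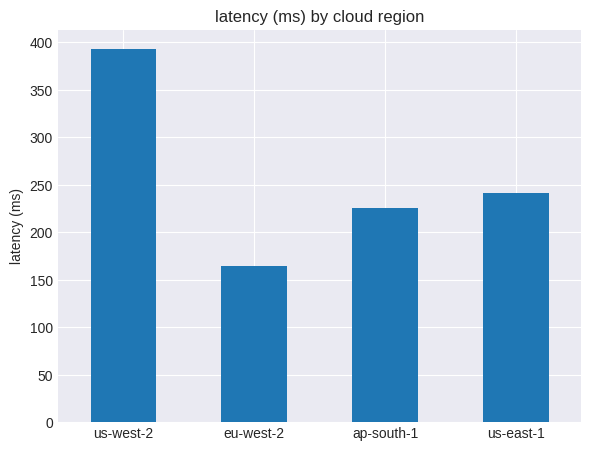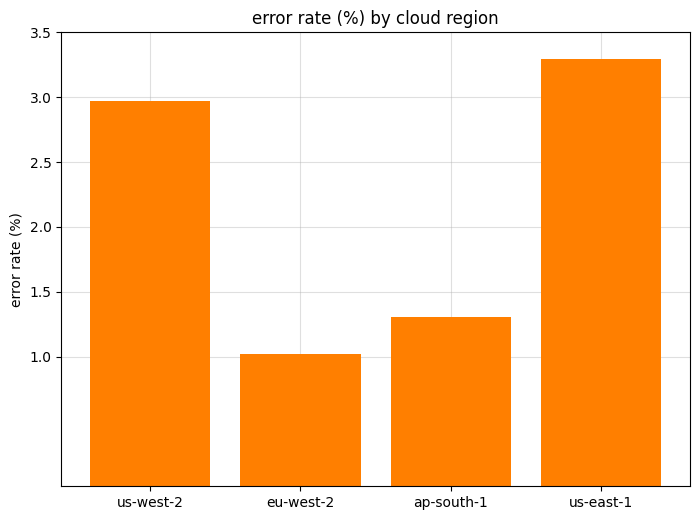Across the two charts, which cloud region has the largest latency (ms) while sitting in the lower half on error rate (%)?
ap-south-1

Chart 2 median error rate (%) ≈ 2; below-median cloud regions: eu-west-2, ap-south-1. Among those, ap-south-1 has the highest latency (ms) (≈ 250).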